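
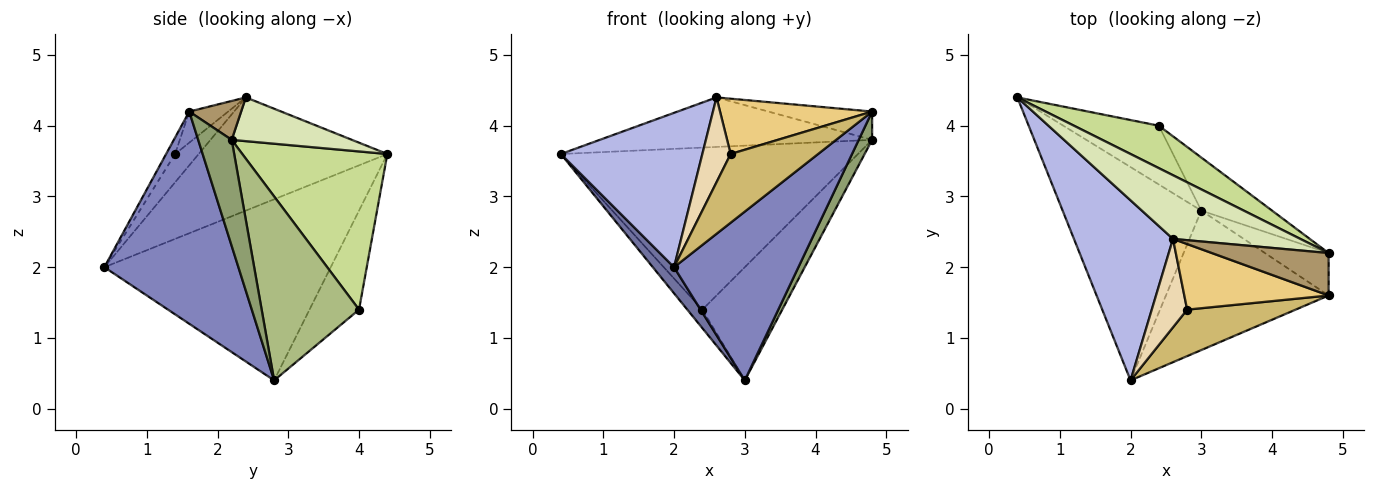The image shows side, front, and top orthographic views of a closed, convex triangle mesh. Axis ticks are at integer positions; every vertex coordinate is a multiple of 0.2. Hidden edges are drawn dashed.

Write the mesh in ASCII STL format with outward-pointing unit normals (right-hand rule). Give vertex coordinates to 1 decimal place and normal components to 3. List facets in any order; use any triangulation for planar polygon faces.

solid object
 facet normal -0.792 -0.074 -0.606
  outer loop
   vertex 3.0 2.8 0.4
   vertex 2.0 0.4 2.0
   vertex 0.4 4.4 3.6
  endloop
 endfacet
 facet normal 0.639 -0.593 -0.490
  outer loop
   vertex 3.0 2.8 0.4
   vertex 4.8 1.6 4.2
   vertex 2.0 0.4 2.0
  endloop
 endfacet
 facet normal -0.703 0.213 -0.678
  outer loop
   vertex 2.4 4.0 1.4
   vertex 3.0 2.8 0.4
   vertex 0.4 4.4 3.6
  endloop
 endfacet
 facet normal -0.655 -0.492 0.573
  outer loop
   vertex 2.6 2.4 4.4
   vertex 0.4 4.4 3.6
   vertex 2.0 0.4 2.0
  endloop
 endfacet
 facet normal 0.811 -0.324 -0.487
  outer loop
   vertex 4.8 2.2 3.8
   vertex 4.8 1.6 4.2
   vertex 3.0 2.8 0.4
  endloop
 endfacet
 facet normal 0.741 0.608 -0.285
  outer loop
   vertex 4.8 2.2 3.8
   vertex 3.0 2.8 0.4
   vertex 2.4 4.0 1.4
  endloop
 endfacet
 facet normal 0.427 0.875 0.229
  outer loop
   vertex 4.8 2.2 3.8
   vertex 2.4 4.0 1.4
   vertex 0.4 4.4 3.6
  endloop
 endfacet
 facet normal 0.262 0.593 0.762
  outer loop
   vertex 4.8 2.2 3.8
   vertex 0.4 4.4 3.6
   vertex 2.6 2.4 4.4
  endloop
 endfacet
 facet normal 0.267 0.535 0.802
  outer loop
   vertex 4.8 2.2 3.8
   vertex 2.6 2.4 4.4
   vertex 4.8 1.6 4.2
  endloop
 endfacet
 facet normal -0.085 -0.825 0.558
  outer loop
   vertex 2.8 1.4 3.6
   vertex 2.0 0.4 2.0
   vertex 4.8 1.6 4.2
  endloop
 endfacet
 facet normal -0.163 -0.636 0.754
  outer loop
   vertex 2.8 1.4 3.6
   vertex 4.8 1.6 4.2
   vertex 2.6 2.4 4.4
  endloop
 endfacet
 facet normal -0.500 -0.600 0.625
  outer loop
   vertex 2.8 1.4 3.6
   vertex 2.6 2.4 4.4
   vertex 2.0 0.4 2.0
  endloop
 endfacet
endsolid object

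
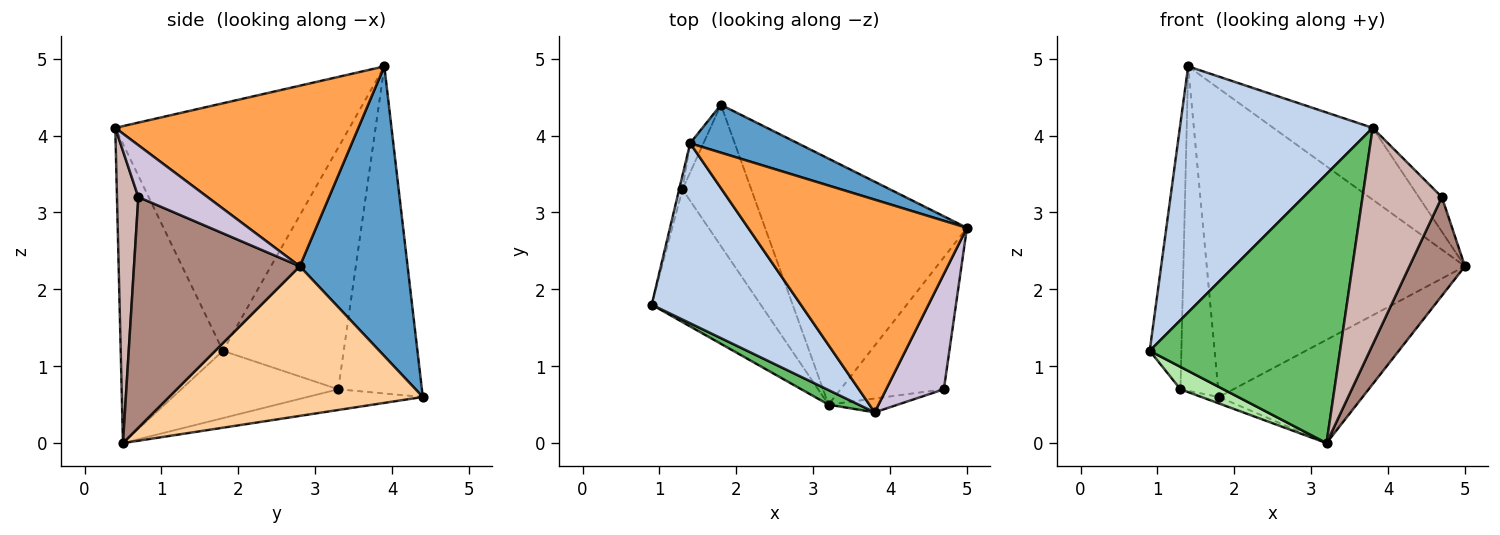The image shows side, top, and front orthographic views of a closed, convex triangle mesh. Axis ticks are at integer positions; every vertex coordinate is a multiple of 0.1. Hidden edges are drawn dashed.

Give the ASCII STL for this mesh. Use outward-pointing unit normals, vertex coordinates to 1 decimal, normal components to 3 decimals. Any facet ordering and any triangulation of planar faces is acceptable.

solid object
 facet normal 0.381 0.913 0.142
  outer loop
   vertex 1.4 3.9 4.9
   vertex 5.0 2.8 2.3
   vertex 1.8 4.4 0.6
  endloop
 endfacet
 facet normal -0.700 -0.576 0.422
  outer loop
   vertex 3.8 0.4 4.1
   vertex 1.4 3.9 4.9
   vertex 0.9 1.8 1.2
  endloop
 endfacet
 facet normal 0.616 0.252 0.746
  outer loop
   vertex 3.8 0.4 4.1
   vertex 5.0 2.8 2.3
   vertex 1.4 3.9 4.9
  endloop
 endfacet
 facet normal 0.564 0.320 -0.761
  outer loop
   vertex 3.2 0.5 0.0
   vertex 1.8 4.4 0.6
   vertex 5.0 2.8 2.3
  endloop
 endfacet
 facet normal -0.473 -0.880 0.048
  outer loop
   vertex 3.2 0.5 0.0
   vertex 3.8 0.4 4.1
   vertex 0.9 1.8 1.2
  endloop
 endfacet
 facet normal -0.520 -0.142 -0.842
  outer loop
   vertex 1.3 3.3 0.7
   vertex 3.2 0.5 0.0
   vertex 0.9 1.8 1.2
  endloop
 endfacet
 facet normal -0.288 0.044 -0.957
  outer loop
   vertex 1.3 3.3 0.7
   vertex 1.8 4.4 0.6
   vertex 3.2 0.5 0.0
  endloop
 endfacet
 facet normal -0.967 0.254 -0.013
  outer loop
   vertex 1.3 3.3 0.7
   vertex 0.9 1.8 1.2
   vertex 1.4 3.9 4.9
  endloop
 endfacet
 facet normal -0.911 0.411 -0.037
  outer loop
   vertex 1.3 3.3 0.7
   vertex 1.4 3.9 4.9
   vertex 1.8 4.4 0.6
  endloop
 endfacet
 facet normal 0.653 0.218 0.725
  outer loop
   vertex 4.7 0.7 3.2
   vertex 5.0 2.8 2.3
   vertex 3.8 0.4 4.1
  endloop
 endfacet
 facet normal 0.873 -0.292 -0.391
  outer loop
   vertex 4.7 0.7 3.2
   vertex 3.2 0.5 0.0
   vertex 5.0 2.8 2.3
  endloop
 endfacet
 facet normal 0.260 -0.964 -0.062
  outer loop
   vertex 4.7 0.7 3.2
   vertex 3.8 0.4 4.1
   vertex 3.2 0.5 0.0
  endloop
 endfacet
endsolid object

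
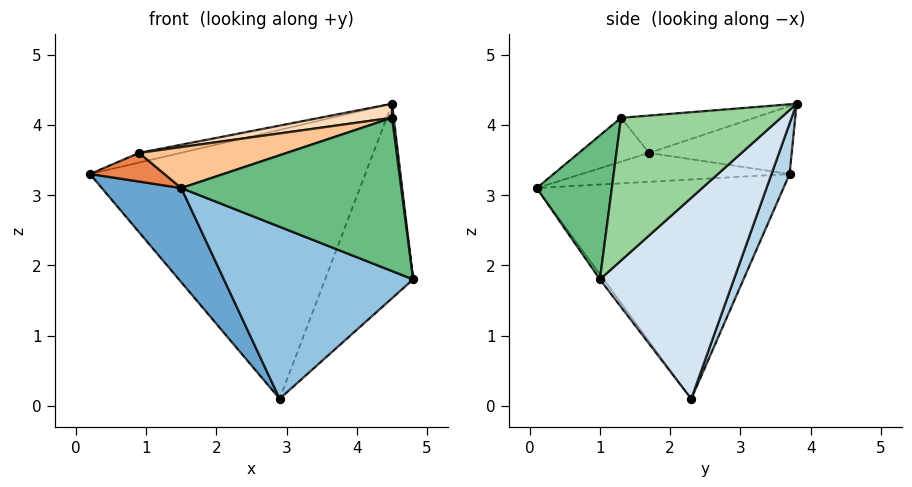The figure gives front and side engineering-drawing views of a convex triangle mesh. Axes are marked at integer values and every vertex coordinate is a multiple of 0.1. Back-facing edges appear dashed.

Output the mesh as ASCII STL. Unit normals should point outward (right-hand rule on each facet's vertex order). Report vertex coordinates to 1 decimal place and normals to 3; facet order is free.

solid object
 facet normal -0.791 -0.255 -0.556
  outer loop
   vertex 2.9 2.3 0.1
   vertex 1.5 0.1 3.1
   vertex 0.2 3.7 3.3
  endloop
 endfacet
 facet normal -0.016 -0.803 -0.596
  outer loop
   vertex 2.9 2.3 0.1
   vertex 4.8 1.0 1.8
   vertex 1.5 0.1 3.1
  endloop
 endfacet
 facet normal 0.061 0.932 -0.356
  outer loop
   vertex 2.9 2.3 0.1
   vertex 0.2 3.7 3.3
   vertex 4.5 3.8 4.3
  endloop
 endfacet
 facet normal 0.743 0.488 -0.457
  outer loop
   vertex 2.9 2.3 0.1
   vertex 4.5 3.8 4.3
   vertex 4.8 1.0 1.8
  endloop
 endfacet
 facet normal -0.940 -0.337 -0.051
  outer loop
   vertex 0.9 1.7 3.6
   vertex 0.2 3.7 3.3
   vertex 1.5 0.1 3.1
  endloop
 endfacet
 facet normal -0.227 0.066 0.972
  outer loop
   vertex 0.9 1.7 3.6
   vertex 4.5 3.8 4.3
   vertex 0.2 3.7 3.3
  endloop
 endfacet
 facet normal -0.167 -0.351 0.922
  outer loop
   vertex 4.5 1.3 4.1
   vertex 0.9 1.7 3.6
   vertex 1.5 0.1 3.1
  endloop
 endfacet
 facet normal -0.146 -0.079 0.986
  outer loop
   vertex 4.5 1.3 4.1
   vertex 4.5 3.8 4.3
   vertex 0.9 1.7 3.6
  endloop
 endfacet
 facet normal 0.319 -0.934 0.163
  outer loop
   vertex 4.5 1.3 4.1
   vertex 1.5 0.1 3.1
   vertex 4.8 1.0 1.8
  endloop
 endfacet
 facet normal 0.991 -0.010 0.131
  outer loop
   vertex 4.5 1.3 4.1
   vertex 4.8 1.0 1.8
   vertex 4.5 3.8 4.3
  endloop
 endfacet
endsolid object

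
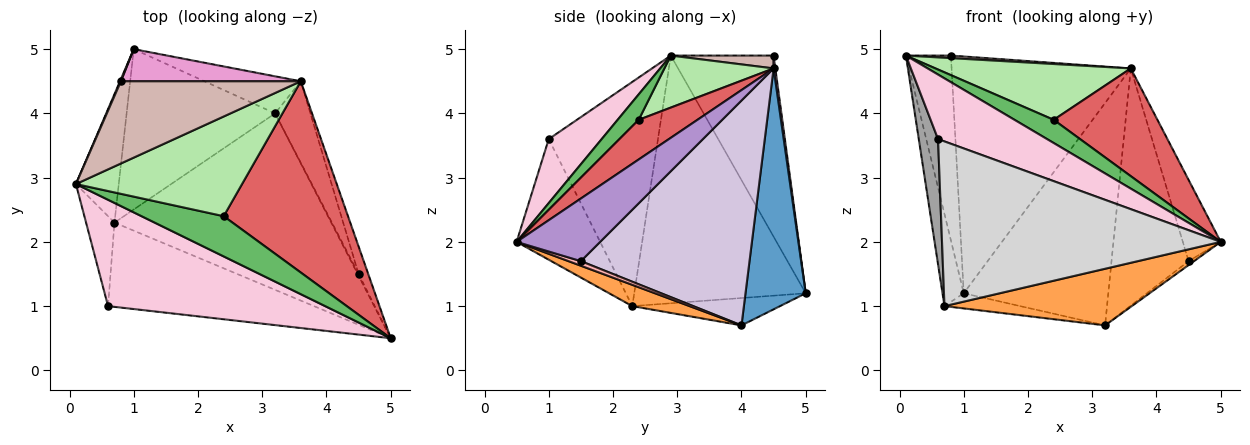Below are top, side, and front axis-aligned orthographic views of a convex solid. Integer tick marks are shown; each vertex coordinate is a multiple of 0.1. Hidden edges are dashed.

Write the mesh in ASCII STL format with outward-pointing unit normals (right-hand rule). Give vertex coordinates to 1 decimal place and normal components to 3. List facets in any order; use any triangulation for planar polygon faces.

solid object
 facet normal 0.380 0.912 -0.152
  outer loop
   vertex 3.6 4.5 4.7
   vertex 3.2 4.0 0.7
   vertex 1.0 5.0 1.2
  endloop
 endfacet
 facet normal -0.978 0.121 -0.169
  outer loop
   vertex 0.7 2.3 1.0
   vertex 0.1 2.9 4.9
   vertex 1.0 5.0 1.2
  endloop
 endfacet
 facet normal 0.093 -0.304 -0.948
  outer loop
   vertex 0.7 2.3 1.0
   vertex 3.2 4.0 0.7
   vertex 5.0 0.5 2.0
  endloop
 endfacet
 facet normal -0.180 0.093 -0.979
  outer loop
   vertex 0.7 2.3 1.0
   vertex 1.0 5.0 1.2
   vertex 3.2 4.0 0.7
  endloop
 endfacet
 facet normal 0.259 -0.482 0.837
  outer loop
   vertex 2.4 2.4 3.9
   vertex 0.1 2.9 4.9
   vertex 5.0 0.5 2.0
  endloop
 endfacet
 facet normal 0.264 -0.471 0.842
  outer loop
   vertex 2.4 2.4 3.9
   vertex 3.6 4.5 4.7
   vertex 0.1 2.9 4.9
  endloop
 endfacet
 facet normal 0.268 -0.473 0.839
  outer loop
   vertex 2.4 2.4 3.9
   vertex 5.0 0.5 2.0
   vertex 3.6 4.5 4.7
  endloop
 endfacet
 facet normal 0.900 0.396 -0.180
  outer loop
   vertex 4.5 1.5 1.7
   vertex 5.0 0.5 2.0
   vertex 3.2 4.0 0.7
  endloop
 endfacet
 facet normal 0.902 0.409 -0.139
  outer loop
   vertex 4.5 1.5 1.7
   vertex 3.6 4.5 4.7
   vertex 5.0 0.5 2.0
  endloop
 endfacet
 facet normal 0.900 0.412 -0.141
  outer loop
   vertex 4.5 1.5 1.7
   vertex 3.2 4.0 0.7
   vertex 3.6 4.5 4.7
  endloop
 endfacet
 facet normal -0.916 0.401 0.005
  outer loop
   vertex 0.8 4.5 4.9
   vertex 1.0 5.0 1.2
   vertex 0.1 2.9 4.9
  endloop
 endfacet
 facet normal 0.071 -0.031 0.997
  outer loop
   vertex 0.8 4.5 4.9
   vertex 0.1 2.9 4.9
   vertex 3.6 4.5 4.7
  endloop
 endfacet
 facet normal 0.010 0.991 0.134
  outer loop
   vertex 0.8 4.5 4.9
   vertex 3.6 4.5 4.7
   vertex 1.0 5.0 1.2
  endloop
 endfacet
 facet normal 0.244 -0.503 0.829
  outer loop
   vertex 0.6 1.0 3.6
   vertex 5.0 0.5 2.0
   vertex 0.1 2.9 4.9
  endloop
 endfacet
 facet normal -0.977 -0.172 -0.124
  outer loop
   vertex 0.6 1.0 3.6
   vertex 0.1 2.9 4.9
   vertex 0.7 2.3 1.0
  endloop
 endfacet
 facet normal -0.258 -0.860 -0.440
  outer loop
   vertex 0.6 1.0 3.6
   vertex 0.7 2.3 1.0
   vertex 5.0 0.5 2.0
  endloop
 endfacet
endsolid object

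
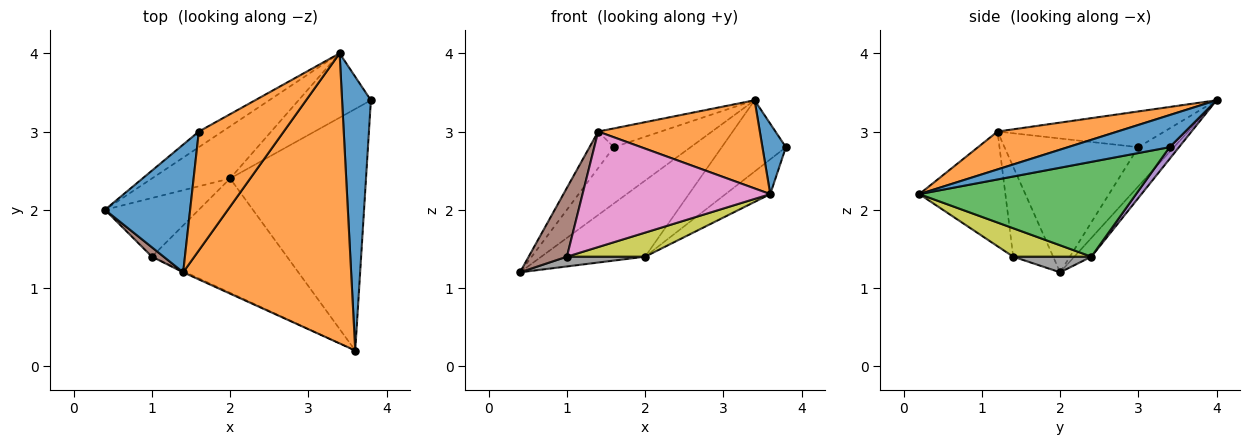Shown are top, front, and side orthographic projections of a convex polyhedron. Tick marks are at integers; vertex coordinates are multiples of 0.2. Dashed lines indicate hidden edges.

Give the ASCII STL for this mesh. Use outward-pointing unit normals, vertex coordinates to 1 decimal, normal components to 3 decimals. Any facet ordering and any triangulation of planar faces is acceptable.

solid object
 facet normal 0.734 -0.169 0.658
  outer loop
   vertex 3.4 4.0 3.4
   vertex 3.6 0.2 2.2
   vertex 3.8 3.4 2.8
  endloop
 endfacet
 facet normal 0.211 -0.284 0.935
  outer loop
   vertex 1.4 1.2 3.0
   vertex 3.6 0.2 2.2
   vertex 3.4 4.0 3.4
  endloop
 endfacet
 facet normal 0.568 0.117 -0.814
  outer loop
   vertex 2.0 2.4 1.4
   vertex 3.8 3.4 2.8
   vertex 3.6 0.2 2.2
  endloop
 endfacet
 facet normal -0.134 0.818 -0.560
  outer loop
   vertex 2.0 2.4 1.4
   vertex 0.4 2.0 1.2
   vertex 3.4 4.0 3.4
  endloop
 endfacet
 facet normal 0.108 0.738 -0.666
  outer loop
   vertex 2.0 2.4 1.4
   vertex 3.4 4.0 3.4
   vertex 3.8 3.4 2.8
  endloop
 endfacet
 facet normal -0.719 -0.688 0.094
  outer loop
   vertex 1.0 1.4 1.4
   vertex 1.4 1.2 3.0
   vertex 0.4 2.0 1.2
  endloop
 endfacet
 facet normal -0.417 -0.909 -0.009
  outer loop
   vertex 1.0 1.4 1.4
   vertex 3.6 0.2 2.2
   vertex 1.4 1.2 3.0
  endloop
 endfacet
 facet normal 0.162 -0.162 -0.973
  outer loop
   vertex 1.0 1.4 1.4
   vertex 0.4 2.0 1.2
   vertex 2.0 2.4 1.4
  endloop
 endfacet
 facet normal 0.202 -0.202 -0.958
  outer loop
   vertex 1.0 1.4 1.4
   vertex 2.0 2.4 1.4
   vertex 3.6 0.2 2.2
  endloop
 endfacet
 facet normal -0.407 0.880 -0.244
  outer loop
   vertex 1.6 3.0 2.8
   vertex 3.4 4.0 3.4
   vertex 0.4 2.0 1.2
  endloop
 endfacet
 facet normal -0.834 0.152 0.531
  outer loop
   vertex 1.6 3.0 2.8
   vertex 0.4 2.0 1.2
   vertex 1.4 1.2 3.0
  endloop
 endfacet
 facet normal -0.384 0.144 0.912
  outer loop
   vertex 1.6 3.0 2.8
   vertex 1.4 1.2 3.0
   vertex 3.4 4.0 3.4
  endloop
 endfacet
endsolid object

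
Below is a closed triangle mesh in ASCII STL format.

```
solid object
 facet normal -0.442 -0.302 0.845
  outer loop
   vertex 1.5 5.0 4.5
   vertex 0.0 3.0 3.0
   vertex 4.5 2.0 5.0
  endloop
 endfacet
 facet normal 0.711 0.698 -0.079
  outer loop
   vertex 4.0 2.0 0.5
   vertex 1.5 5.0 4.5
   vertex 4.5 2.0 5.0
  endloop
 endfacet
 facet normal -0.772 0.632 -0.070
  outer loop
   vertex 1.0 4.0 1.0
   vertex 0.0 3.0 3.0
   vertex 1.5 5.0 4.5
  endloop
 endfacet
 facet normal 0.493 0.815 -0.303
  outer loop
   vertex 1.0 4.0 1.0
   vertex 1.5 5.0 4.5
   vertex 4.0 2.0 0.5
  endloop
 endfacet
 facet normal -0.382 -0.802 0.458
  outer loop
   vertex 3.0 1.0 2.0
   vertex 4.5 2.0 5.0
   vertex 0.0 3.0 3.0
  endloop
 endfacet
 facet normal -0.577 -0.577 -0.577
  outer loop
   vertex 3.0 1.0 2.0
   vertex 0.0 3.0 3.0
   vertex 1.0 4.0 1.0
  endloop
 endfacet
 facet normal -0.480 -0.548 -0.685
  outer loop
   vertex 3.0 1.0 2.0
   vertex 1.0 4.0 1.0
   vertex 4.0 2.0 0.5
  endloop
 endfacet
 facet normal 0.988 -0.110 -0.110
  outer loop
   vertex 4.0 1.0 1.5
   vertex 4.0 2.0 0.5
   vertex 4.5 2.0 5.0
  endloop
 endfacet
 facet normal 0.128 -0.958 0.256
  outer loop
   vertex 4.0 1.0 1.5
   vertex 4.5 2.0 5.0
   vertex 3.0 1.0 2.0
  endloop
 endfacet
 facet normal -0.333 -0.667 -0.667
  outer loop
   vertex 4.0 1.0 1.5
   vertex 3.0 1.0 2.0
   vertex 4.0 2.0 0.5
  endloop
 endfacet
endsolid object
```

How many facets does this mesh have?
10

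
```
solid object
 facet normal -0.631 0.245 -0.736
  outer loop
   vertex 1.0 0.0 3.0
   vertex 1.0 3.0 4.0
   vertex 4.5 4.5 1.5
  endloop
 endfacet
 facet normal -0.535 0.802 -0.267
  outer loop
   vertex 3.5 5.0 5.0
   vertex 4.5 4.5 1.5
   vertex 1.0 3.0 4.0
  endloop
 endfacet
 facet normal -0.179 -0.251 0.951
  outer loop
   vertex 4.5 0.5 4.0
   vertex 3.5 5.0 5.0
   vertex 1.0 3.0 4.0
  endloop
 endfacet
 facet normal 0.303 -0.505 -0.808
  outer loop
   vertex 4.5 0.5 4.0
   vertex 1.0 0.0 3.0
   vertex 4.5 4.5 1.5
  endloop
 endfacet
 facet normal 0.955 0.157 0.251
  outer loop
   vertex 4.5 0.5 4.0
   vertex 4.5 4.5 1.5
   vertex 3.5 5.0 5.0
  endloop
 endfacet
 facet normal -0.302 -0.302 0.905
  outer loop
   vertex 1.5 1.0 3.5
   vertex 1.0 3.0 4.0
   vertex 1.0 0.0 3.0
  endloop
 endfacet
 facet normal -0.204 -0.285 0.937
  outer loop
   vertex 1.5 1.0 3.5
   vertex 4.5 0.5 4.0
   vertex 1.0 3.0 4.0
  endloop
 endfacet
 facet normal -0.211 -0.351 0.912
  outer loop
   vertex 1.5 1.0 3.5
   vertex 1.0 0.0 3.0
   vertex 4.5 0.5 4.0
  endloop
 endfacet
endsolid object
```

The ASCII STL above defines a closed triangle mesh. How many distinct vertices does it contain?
6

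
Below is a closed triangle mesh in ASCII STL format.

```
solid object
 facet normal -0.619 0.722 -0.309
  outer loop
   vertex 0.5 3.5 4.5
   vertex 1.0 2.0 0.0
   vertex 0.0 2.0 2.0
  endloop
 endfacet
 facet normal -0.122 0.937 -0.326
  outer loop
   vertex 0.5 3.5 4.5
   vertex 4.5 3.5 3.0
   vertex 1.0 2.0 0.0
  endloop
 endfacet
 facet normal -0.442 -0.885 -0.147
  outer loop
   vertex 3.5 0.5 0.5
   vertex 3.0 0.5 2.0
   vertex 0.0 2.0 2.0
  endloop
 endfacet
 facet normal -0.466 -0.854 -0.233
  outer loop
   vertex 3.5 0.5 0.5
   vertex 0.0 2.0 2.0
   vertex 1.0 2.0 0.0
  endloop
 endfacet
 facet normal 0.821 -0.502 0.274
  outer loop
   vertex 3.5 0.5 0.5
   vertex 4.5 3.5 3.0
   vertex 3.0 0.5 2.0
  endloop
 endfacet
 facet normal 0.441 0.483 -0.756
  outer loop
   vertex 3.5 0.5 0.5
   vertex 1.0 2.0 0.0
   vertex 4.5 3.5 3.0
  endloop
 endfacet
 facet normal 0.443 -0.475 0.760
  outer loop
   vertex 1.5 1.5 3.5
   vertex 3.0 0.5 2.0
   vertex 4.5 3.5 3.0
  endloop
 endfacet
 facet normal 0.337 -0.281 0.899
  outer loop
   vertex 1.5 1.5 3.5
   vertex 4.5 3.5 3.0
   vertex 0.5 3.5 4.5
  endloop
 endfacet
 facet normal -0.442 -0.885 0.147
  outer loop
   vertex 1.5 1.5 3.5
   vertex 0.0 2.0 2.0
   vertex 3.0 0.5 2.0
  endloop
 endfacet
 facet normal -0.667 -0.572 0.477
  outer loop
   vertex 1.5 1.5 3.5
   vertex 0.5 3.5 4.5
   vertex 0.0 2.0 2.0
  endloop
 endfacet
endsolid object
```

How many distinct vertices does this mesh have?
7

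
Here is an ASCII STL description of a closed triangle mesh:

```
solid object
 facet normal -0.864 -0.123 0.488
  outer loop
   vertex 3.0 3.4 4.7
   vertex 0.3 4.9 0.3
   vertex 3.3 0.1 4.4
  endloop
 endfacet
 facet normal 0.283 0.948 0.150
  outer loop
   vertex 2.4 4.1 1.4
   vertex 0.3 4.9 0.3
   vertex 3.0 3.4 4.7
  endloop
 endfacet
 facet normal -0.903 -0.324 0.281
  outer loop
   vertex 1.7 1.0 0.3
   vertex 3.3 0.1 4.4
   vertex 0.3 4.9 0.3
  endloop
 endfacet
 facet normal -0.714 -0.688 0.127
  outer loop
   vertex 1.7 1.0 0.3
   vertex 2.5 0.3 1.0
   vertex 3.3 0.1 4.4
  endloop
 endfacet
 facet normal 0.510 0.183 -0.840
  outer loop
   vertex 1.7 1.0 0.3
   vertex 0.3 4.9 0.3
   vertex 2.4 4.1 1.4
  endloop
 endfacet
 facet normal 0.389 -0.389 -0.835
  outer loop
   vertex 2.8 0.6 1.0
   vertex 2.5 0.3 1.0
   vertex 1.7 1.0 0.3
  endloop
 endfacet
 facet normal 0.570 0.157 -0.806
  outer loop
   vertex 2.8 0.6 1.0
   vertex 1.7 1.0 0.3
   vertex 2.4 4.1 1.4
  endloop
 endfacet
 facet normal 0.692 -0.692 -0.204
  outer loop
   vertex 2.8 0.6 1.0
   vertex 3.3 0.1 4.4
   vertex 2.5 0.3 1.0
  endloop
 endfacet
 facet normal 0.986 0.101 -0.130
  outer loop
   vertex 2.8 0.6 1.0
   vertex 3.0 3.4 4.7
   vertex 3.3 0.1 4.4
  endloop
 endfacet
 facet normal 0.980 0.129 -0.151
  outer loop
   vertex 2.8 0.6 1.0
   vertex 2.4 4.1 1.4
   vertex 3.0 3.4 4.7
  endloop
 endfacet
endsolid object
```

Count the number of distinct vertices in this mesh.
7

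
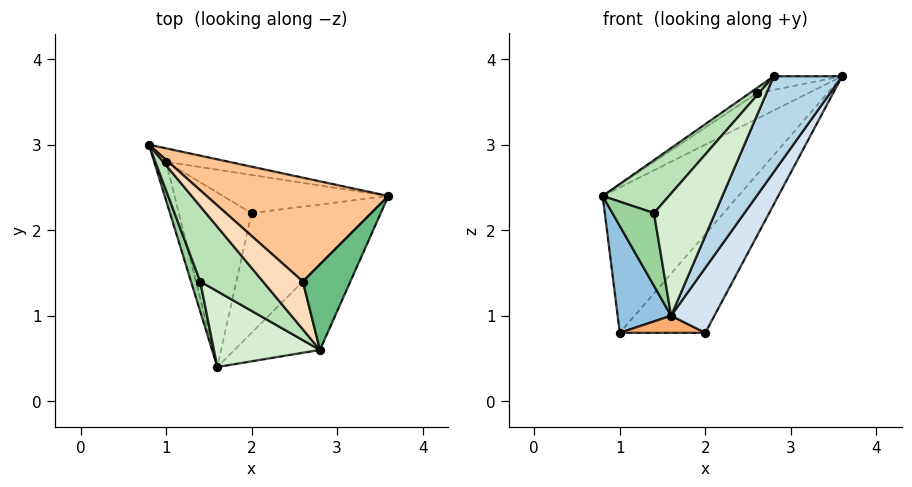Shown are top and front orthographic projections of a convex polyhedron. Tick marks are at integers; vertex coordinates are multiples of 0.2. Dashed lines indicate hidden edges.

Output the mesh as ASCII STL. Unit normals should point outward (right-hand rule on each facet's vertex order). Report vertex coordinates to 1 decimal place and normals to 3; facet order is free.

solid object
 facet normal 0.251 0.964 -0.089
  outer loop
   vertex 1.0 2.8 0.8
   vertex 0.8 3.0 2.4
   vertex 3.6 2.4 3.8
  endloop
 endfacet
 facet normal -0.964 -0.249 -0.089
  outer loop
   vertex 1.0 2.8 0.8
   vertex 1.6 0.4 1.0
   vertex 0.8 3.0 2.4
  endloop
 endfacet
 facet normal 0.859 -0.382 -0.341
  outer loop
   vertex 2.8 0.6 3.8
   vertex 1.6 0.4 1.0
   vertex 3.6 2.4 3.8
  endloop
 endfacet
 facet normal 0.863 -0.241 -0.444
  outer loop
   vertex 2.0 2.2 0.8
   vertex 3.6 2.4 3.8
   vertex 1.6 0.4 1.0
  endloop
 endfacet
 facet normal 0.488 0.814 -0.315
  outer loop
   vertex 2.0 2.2 0.8
   vertex 1.0 2.8 0.8
   vertex 3.6 2.4 3.8
  endloop
 endfacet
 facet normal -0.058 -0.097 -0.994
  outer loop
   vertex 2.0 2.2 0.8
   vertex 1.6 0.4 1.0
   vertex 1.0 2.8 0.8
  endloop
 endfacet
 facet normal -0.398 0.220 0.891
  outer loop
   vertex 2.6 1.4 3.6
   vertex 3.6 2.4 3.8
   vertex 0.8 3.0 2.4
  endloop
 endfacet
 facet normal -0.494 0.093 0.865
  outer loop
   vertex 2.6 1.4 3.6
   vertex 0.8 3.0 2.4
   vertex 2.8 0.6 3.8
  endloop
 endfacet
 facet normal -0.335 0.149 0.930
  outer loop
   vertex 2.6 1.4 3.6
   vertex 2.8 0.6 3.8
   vertex 3.6 2.4 3.8
  endloop
 endfacet
 facet normal -0.919 -0.364 0.150
  outer loop
   vertex 1.4 1.4 2.2
   vertex 0.8 3.0 2.4
   vertex 1.6 0.4 1.0
  endloop
 endfacet
 facet normal -0.784 -0.357 0.507
  outer loop
   vertex 1.4 1.4 2.2
   vertex 2.8 0.6 3.8
   vertex 0.8 3.0 2.4
  endloop
 endfacet
 facet normal -0.736 -0.575 0.357
  outer loop
   vertex 1.4 1.4 2.2
   vertex 1.6 0.4 1.0
   vertex 2.8 0.6 3.8
  endloop
 endfacet
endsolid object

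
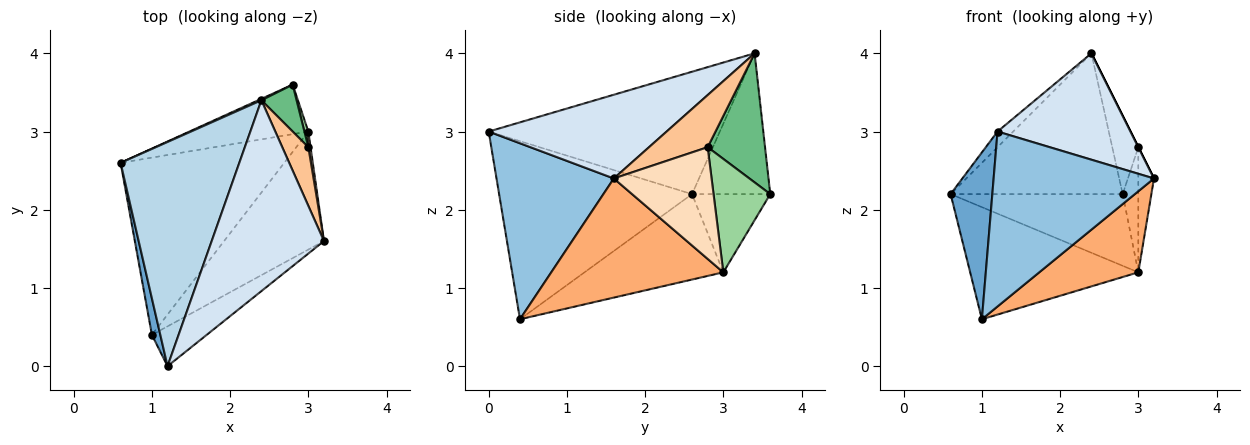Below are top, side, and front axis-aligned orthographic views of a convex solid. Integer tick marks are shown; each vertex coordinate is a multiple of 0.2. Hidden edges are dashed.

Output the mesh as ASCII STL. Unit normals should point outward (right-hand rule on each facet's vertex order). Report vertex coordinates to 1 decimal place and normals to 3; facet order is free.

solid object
 facet normal -0.976 -0.211 0.046
  outer loop
   vertex 1.0 0.4 0.6
   vertex 1.2 0.0 3.0
   vertex 0.6 2.6 2.2
  endloop
 endfacet
 facet normal 0.581 -0.794 -0.181
  outer loop
   vertex 1.0 0.4 0.6
   vertex 3.2 1.6 2.4
   vertex 1.2 0.0 3.0
  endloop
 endfacet
 facet normal -0.717 0.049 0.695
  outer loop
   vertex 2.4 3.4 4.0
   vertex 0.6 2.6 2.2
   vertex 1.2 0.0 3.0
  endloop
 endfacet
 facet normal 0.546 -0.408 0.732
  outer loop
   vertex 2.4 3.4 4.0
   vertex 1.2 0.0 3.0
   vertex 3.2 1.6 2.4
  endloop
 endfacet
 facet normal -0.404 0.489 -0.773
  outer loop
   vertex 3.0 3.0 1.2
   vertex 1.0 0.4 0.6
   vertex 0.6 2.6 2.2
  endloop
 endfacet
 facet normal 0.701 -0.404 -0.588
  outer loop
   vertex 3.0 3.0 1.2
   vertex 3.2 1.6 2.4
   vertex 1.0 0.4 0.6
  endloop
 endfacet
 facet normal 0.894 0.000 0.447
  outer loop
   vertex 3.0 2.8 2.8
   vertex 2.4 3.4 4.0
   vertex 3.2 1.6 2.4
  endloop
 endfacet
 facet normal 0.987 0.158 0.020
  outer loop
   vertex 3.0 2.8 2.8
   vertex 3.2 1.6 2.4
   vertex 3.0 3.0 1.2
  endloop
 endfacet
 facet normal 0.884 0.402 0.241
  outer loop
   vertex 2.8 3.6 2.2
   vertex 2.4 3.4 4.0
   vertex 3.0 2.8 2.8
  endloop
 endfacet
 facet normal 0.963 0.266 0.033
  outer loop
   vertex 2.8 3.6 2.2
   vertex 3.0 2.8 2.8
   vertex 3.0 3.0 1.2
  endloop
 endfacet
 facet normal -0.414 0.910 0.009
  outer loop
   vertex 2.8 3.6 2.2
   vertex 0.6 2.6 2.2
   vertex 2.4 3.4 4.0
  endloop
 endfacet
 facet normal -0.350 0.771 -0.532
  outer loop
   vertex 2.8 3.6 2.2
   vertex 3.0 3.0 1.2
   vertex 0.6 2.6 2.2
  endloop
 endfacet
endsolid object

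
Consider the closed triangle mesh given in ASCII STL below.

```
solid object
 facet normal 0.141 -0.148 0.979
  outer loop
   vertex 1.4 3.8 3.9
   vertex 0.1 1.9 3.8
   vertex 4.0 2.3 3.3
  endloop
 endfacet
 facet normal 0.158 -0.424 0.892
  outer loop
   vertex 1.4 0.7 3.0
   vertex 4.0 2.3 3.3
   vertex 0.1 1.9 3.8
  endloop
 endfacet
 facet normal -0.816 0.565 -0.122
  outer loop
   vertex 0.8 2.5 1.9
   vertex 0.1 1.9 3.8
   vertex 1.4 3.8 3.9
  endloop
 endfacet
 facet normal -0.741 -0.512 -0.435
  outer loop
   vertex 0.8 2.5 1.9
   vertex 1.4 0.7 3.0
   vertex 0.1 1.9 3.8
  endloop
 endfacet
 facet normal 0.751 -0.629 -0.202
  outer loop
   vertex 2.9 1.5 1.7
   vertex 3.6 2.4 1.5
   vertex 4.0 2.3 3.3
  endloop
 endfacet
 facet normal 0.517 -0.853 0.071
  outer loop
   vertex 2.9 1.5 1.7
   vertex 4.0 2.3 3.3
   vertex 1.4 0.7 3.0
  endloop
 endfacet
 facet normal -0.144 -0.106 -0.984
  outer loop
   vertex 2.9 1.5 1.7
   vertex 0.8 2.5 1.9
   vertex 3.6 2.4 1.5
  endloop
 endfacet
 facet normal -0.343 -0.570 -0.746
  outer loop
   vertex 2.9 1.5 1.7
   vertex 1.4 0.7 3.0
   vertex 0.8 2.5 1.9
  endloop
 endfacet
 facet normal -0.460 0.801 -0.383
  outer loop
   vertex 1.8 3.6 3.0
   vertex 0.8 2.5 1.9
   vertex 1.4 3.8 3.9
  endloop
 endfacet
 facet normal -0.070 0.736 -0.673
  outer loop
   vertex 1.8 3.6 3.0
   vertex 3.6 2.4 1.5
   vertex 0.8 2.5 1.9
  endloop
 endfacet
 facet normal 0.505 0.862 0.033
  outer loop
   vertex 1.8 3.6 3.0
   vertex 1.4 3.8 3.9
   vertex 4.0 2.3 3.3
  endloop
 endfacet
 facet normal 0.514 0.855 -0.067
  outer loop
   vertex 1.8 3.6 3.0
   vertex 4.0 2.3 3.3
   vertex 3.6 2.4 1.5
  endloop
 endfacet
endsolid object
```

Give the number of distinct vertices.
8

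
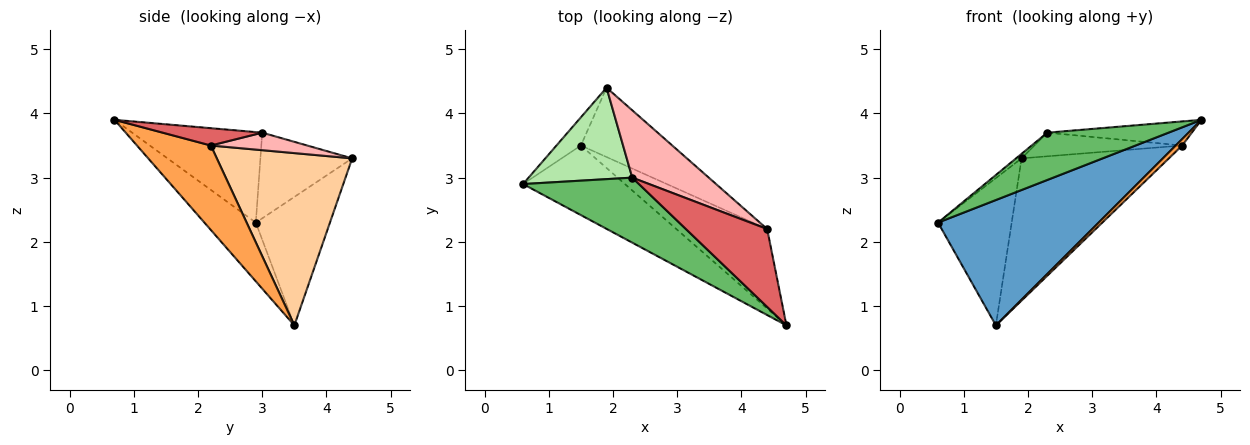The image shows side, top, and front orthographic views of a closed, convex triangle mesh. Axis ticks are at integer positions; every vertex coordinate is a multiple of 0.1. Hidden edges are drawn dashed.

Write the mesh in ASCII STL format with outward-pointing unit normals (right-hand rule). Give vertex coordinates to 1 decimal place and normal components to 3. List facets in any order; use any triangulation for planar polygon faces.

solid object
 facet normal -0.269 -0.842 -0.467
  outer loop
   vertex 1.5 3.5 0.7
   vertex 4.7 0.7 3.9
   vertex 0.6 2.9 2.3
  endloop
 endfacet
 facet normal -0.703 0.698 -0.134
  outer loop
   vertex 1.5 3.5 0.7
   vertex 0.6 2.9 2.3
   vertex 1.9 4.4 3.3
  endloop
 endfacet
 facet normal 0.680 -0.059 -0.731
  outer loop
   vertex 4.4 2.2 3.5
   vertex 4.7 0.7 3.9
   vertex 1.5 3.5 0.7
  endloop
 endfacet
 facet normal 0.637 0.693 -0.338
  outer loop
   vertex 4.4 2.2 3.5
   vertex 1.5 3.5 0.7
   vertex 1.9 4.4 3.3
  endloop
 endfacet
 facet normal -0.534 -0.498 0.684
  outer loop
   vertex 2.3 3.0 3.7
   vertex 0.6 2.9 2.3
   vertex 4.7 0.7 3.9
  endloop
 endfacet
 facet normal -0.637 0.038 0.770
  outer loop
   vertex 2.3 3.0 3.7
   vertex 1.9 4.4 3.3
   vertex 0.6 2.9 2.3
  endloop
 endfacet
 facet normal 0.199 0.290 0.936
  outer loop
   vertex 2.3 3.0 3.7
   vertex 4.7 0.7 3.9
   vertex 4.4 2.2 3.5
  endloop
 endfacet
 facet normal 0.211 0.324 0.922
  outer loop
   vertex 2.3 3.0 3.7
   vertex 4.4 2.2 3.5
   vertex 1.9 4.4 3.3
  endloop
 endfacet
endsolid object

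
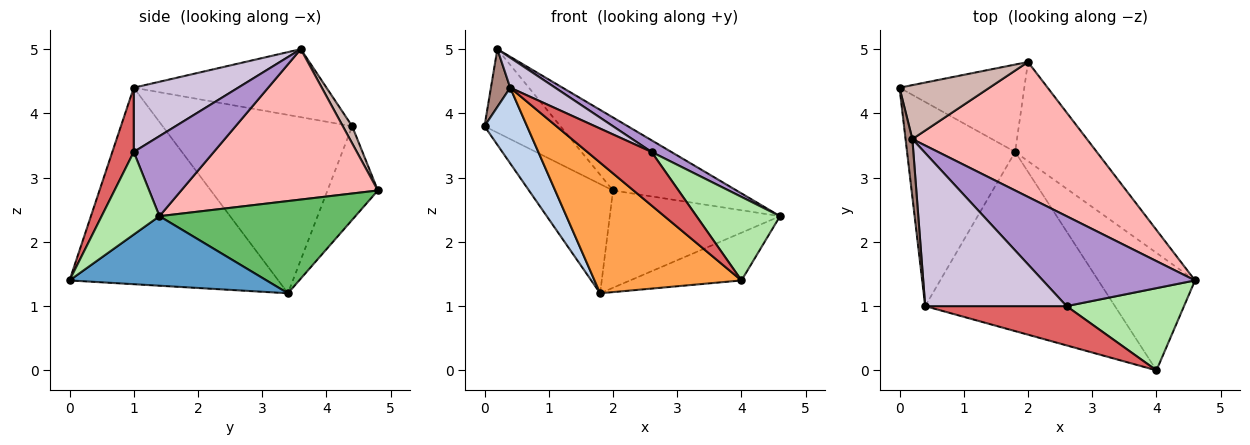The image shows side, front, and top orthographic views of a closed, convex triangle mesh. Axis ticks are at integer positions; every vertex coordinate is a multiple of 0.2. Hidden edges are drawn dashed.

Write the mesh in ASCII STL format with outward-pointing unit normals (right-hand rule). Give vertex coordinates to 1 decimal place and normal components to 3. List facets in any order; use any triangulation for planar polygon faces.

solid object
 facet normal 0.554 0.313 -0.771
  outer loop
   vertex 1.8 3.4 1.2
   vertex 4.6 1.4 2.4
   vertex 4.0 0.0 1.4
  endloop
 endfacet
 facet normal -0.840 -0.189 -0.509
  outer loop
   vertex 0.4 1.0 4.4
   vertex 0.0 4.4 3.8
   vertex 1.8 3.4 1.2
  endloop
 endfacet
 facet normal -0.642 -0.452 -0.620
  outer loop
   vertex 0.4 1.0 4.4
   vertex 1.8 3.4 1.2
   vertex 4.0 0.0 1.4
  endloop
 endfacet
 facet normal -0.424 0.707 -0.566
  outer loop
   vertex 2.0 4.8 2.8
   vertex 1.8 3.4 1.2
   vertex 0.0 4.4 3.8
  endloop
 endfacet
 facet normal 0.628 0.545 -0.556
  outer loop
   vertex 2.0 4.8 2.8
   vertex 4.6 1.4 2.4
   vertex 1.8 3.4 1.2
  endloop
 endfacet
 facet normal 0.442 -0.639 0.629
  outer loop
   vertex 2.6 1.0 3.4
   vertex 4.0 0.0 1.4
   vertex 4.6 1.4 2.4
  endloop
 endfacet
 facet normal 0.260 -0.779 0.571
  outer loop
   vertex 2.6 1.0 3.4
   vertex 0.4 1.0 4.4
   vertex 4.0 0.0 1.4
  endloop
 endfacet
 facet normal 0.604 0.379 0.701
  outer loop
   vertex 0.2 3.6 5.0
   vertex 4.6 1.4 2.4
   vertex 2.0 4.8 2.8
  endloop
 endfacet
 facet normal 0.462 -0.114 0.879
  outer loop
   vertex 0.2 3.6 5.0
   vertex 2.6 1.0 3.4
   vertex 4.6 1.4 2.4
  endloop
 endfacet
 facet normal 0.407 -0.175 0.896
  outer loop
   vertex 0.2 3.6 5.0
   vertex 0.4 1.0 4.4
   vertex 2.6 1.0 3.4
  endloop
 endfacet
 facet normal -0.990 -0.099 0.099
  outer loop
   vertex 0.2 3.6 5.0
   vertex 0.0 4.4 3.8
   vertex 0.4 1.0 4.4
  endloop
 endfacet
 facet normal 0.103 0.835 0.540
  outer loop
   vertex 0.2 3.6 5.0
   vertex 2.0 4.8 2.8
   vertex 0.0 4.4 3.8
  endloop
 endfacet
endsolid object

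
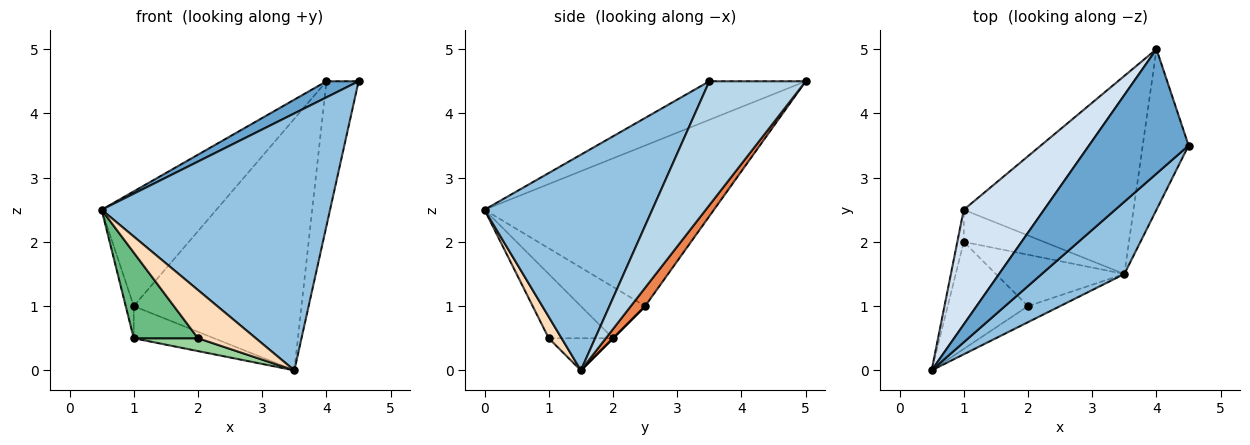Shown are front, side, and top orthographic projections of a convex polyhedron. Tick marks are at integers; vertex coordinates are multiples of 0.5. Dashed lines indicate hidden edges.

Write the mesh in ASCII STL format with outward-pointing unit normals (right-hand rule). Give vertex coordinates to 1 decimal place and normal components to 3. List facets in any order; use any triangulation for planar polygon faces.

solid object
 facet normal -0.358 -0.119 0.926
  outer loop
   vertex 4.0 5.0 4.5
   vertex 0.5 0.0 2.5
   vertex 4.5 3.5 4.5
  endloop
 endfacet
 facet normal 0.577 -0.786 0.221
  outer loop
   vertex 3.5 1.5 0.0
   vertex 4.5 3.5 4.5
   vertex 0.5 0.0 2.5
  endloop
 endfacet
 facet normal 0.895 0.298 -0.331
  outer loop
   vertex 3.5 1.5 0.0
   vertex 4.0 5.0 4.5
   vertex 4.5 3.5 4.5
  endloop
 endfacet
 facet normal -0.816 0.408 0.408
  outer loop
   vertex 1.0 2.5 1.0
   vertex 0.5 0.0 2.5
   vertex 4.0 5.0 4.5
  endloop
 endfacet
 facet normal 0.067 0.784 -0.617
  outer loop
   vertex 1.0 2.5 1.0
   vertex 4.0 5.0 4.5
   vertex 3.5 1.5 0.0
  endloop
 endfacet
 facet normal -0.985 0.123 -0.123
  outer loop
   vertex 1.0 2.0 0.5
   vertex 0.5 0.0 2.5
   vertex 1.0 2.5 1.0
  endloop
 endfacet
 facet normal 0.000 0.707 -0.707
  outer loop
   vertex 1.0 2.0 0.5
   vertex 1.0 2.5 1.0
   vertex 3.5 1.5 0.0
  endloop
 endfacet
 facet normal 0.206 -0.928 -0.309
  outer loop
   vertex 2.0 1.0 0.5
   vertex 3.5 1.5 0.0
   vertex 0.5 0.0 2.5
  endloop
 endfacet
 facet normal -0.530 -0.530 -0.662
  outer loop
   vertex 2.0 1.0 0.5
   vertex 0.5 0.0 2.5
   vertex 1.0 2.0 0.5
  endloop
 endfacet
 facet normal -0.236 -0.236 -0.943
  outer loop
   vertex 2.0 1.0 0.5
   vertex 1.0 2.0 0.5
   vertex 3.5 1.5 0.0
  endloop
 endfacet
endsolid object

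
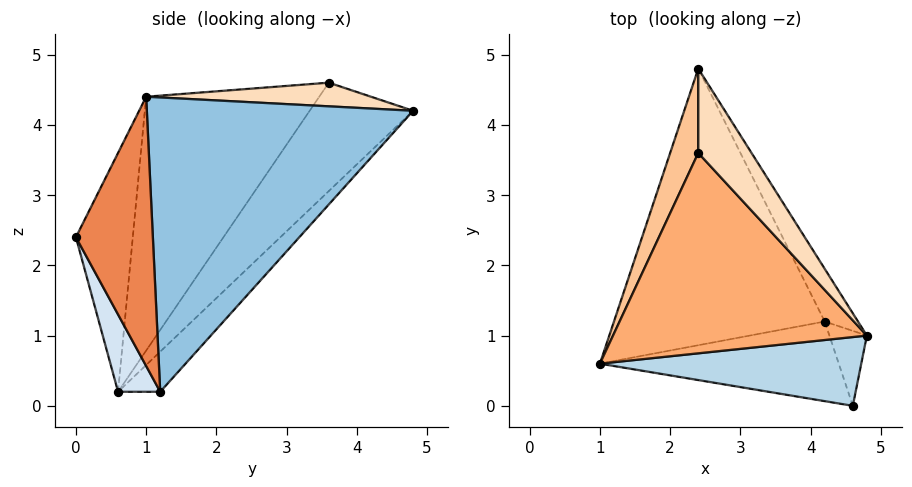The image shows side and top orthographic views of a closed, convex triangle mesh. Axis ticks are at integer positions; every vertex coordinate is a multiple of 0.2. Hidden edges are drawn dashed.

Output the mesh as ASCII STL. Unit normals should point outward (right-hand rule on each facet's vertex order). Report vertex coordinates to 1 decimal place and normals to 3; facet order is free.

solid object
 facet normal -0.132 0.706 -0.695
  outer loop
   vertex 4.2 1.2 0.2
   vertex 1.0 0.6 0.2
   vertex 2.4 4.8 4.2
  endloop
 endfacet
 facet normal 0.844 0.528 -0.095
  outer loop
   vertex 4.2 1.2 0.2
   vertex 2.4 4.8 4.2
   vertex 4.8 1.0 4.4
  endloop
 endfacet
 facet normal -0.403 -0.802 0.441
  outer loop
   vertex 4.6 0.0 2.4
   vertex 4.8 1.0 4.4
   vertex 1.0 0.6 0.2
  endloop
 endfacet
 facet normal 0.160 -0.854 -0.495
  outer loop
   vertex 4.6 0.0 2.4
   vertex 1.0 0.6 0.2
   vertex 4.2 1.2 0.2
  endloop
 endfacet
 facet normal 0.987 0.077 -0.137
  outer loop
   vertex 4.6 0.0 2.4
   vertex 4.2 1.2 0.2
   vertex 4.8 1.0 4.4
  endloop
 endfacet
 facet normal -0.577 -0.577 0.577
  outer loop
   vertex 2.4 3.6 4.6
   vertex 1.0 0.6 0.2
   vertex 4.8 1.0 4.4
  endloop
 endfacet
 facet normal -0.965 0.083 0.250
  outer loop
   vertex 2.4 3.6 4.6
   vertex 2.4 4.8 4.2
   vertex 1.0 0.6 0.2
  endloop
 endfacet
 facet normal 0.389 0.291 0.874
  outer loop
   vertex 2.4 3.6 4.6
   vertex 4.8 1.0 4.4
   vertex 2.4 4.8 4.2
  endloop
 endfacet
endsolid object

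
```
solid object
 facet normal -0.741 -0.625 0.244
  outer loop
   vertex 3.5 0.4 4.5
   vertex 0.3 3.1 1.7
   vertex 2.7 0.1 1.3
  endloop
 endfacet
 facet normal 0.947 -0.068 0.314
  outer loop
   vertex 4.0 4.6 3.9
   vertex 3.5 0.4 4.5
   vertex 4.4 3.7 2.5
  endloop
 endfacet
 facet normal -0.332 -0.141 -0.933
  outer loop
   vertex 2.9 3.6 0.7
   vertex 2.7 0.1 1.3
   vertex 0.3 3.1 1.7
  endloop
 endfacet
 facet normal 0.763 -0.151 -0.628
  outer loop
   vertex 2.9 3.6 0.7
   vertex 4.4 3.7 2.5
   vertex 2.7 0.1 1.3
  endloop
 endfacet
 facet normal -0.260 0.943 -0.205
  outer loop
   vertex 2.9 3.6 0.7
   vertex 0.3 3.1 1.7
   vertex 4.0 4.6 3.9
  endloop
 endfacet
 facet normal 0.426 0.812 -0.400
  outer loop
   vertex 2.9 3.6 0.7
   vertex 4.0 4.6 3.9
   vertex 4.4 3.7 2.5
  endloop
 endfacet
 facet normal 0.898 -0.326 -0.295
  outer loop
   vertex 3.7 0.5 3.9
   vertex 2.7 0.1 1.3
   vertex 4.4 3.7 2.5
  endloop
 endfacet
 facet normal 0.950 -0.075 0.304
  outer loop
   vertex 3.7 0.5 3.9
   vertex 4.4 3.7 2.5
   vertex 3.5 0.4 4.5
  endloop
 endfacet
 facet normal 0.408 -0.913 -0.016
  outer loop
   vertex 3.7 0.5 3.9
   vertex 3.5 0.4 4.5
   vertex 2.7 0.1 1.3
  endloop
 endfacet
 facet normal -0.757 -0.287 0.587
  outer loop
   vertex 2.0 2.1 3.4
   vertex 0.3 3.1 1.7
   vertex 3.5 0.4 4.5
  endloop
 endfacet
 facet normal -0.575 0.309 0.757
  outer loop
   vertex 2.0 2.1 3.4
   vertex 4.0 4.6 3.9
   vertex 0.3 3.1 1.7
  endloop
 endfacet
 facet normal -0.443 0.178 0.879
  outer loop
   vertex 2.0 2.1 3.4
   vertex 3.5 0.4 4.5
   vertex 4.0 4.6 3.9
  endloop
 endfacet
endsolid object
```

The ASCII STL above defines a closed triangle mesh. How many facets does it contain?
12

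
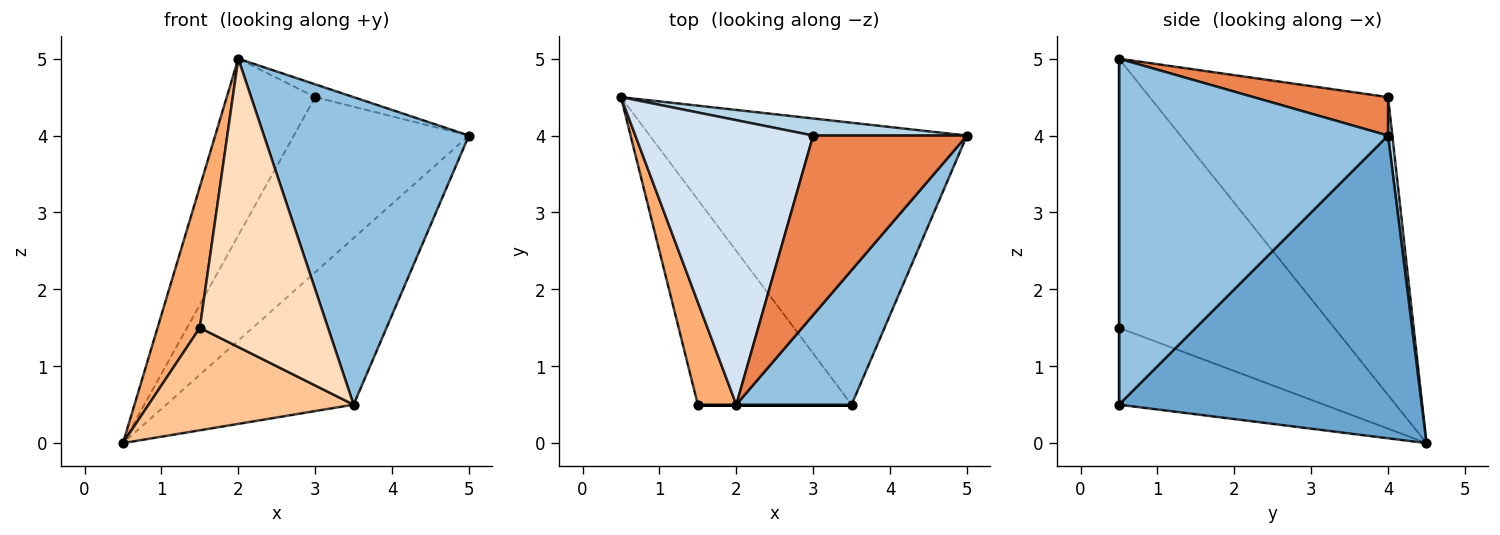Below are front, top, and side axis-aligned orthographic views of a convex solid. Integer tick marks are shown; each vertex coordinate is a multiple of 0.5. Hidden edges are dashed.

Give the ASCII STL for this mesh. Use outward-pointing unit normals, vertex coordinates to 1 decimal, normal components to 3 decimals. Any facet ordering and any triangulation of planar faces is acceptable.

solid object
 facet normal 0.635 0.393 -0.665
  outer loop
   vertex 3.5 0.5 0.5
   vertex 0.5 4.5 0.0
   vertex 5.0 4.0 4.0
  endloop
 endfacet
 facet normal 0.769 -0.586 0.256
  outer loop
   vertex 3.5 0.5 0.5
   vertex 5.0 4.0 4.0
   vertex 2.0 0.5 5.0
  endloop
 endfacet
 facet normal 0.024 0.995 0.097
  outer loop
   vertex 3.0 4.0 4.5
   vertex 5.0 4.0 4.0
   vertex 0.5 4.5 0.0
  endloop
 endfacet
 facet normal -0.818 0.304 0.488
  outer loop
   vertex 3.0 4.0 4.5
   vertex 0.5 4.5 0.0
   vertex 2.0 0.5 5.0
  endloop
 endfacet
 facet normal 0.242 0.069 0.968
  outer loop
   vertex 3.0 4.0 4.5
   vertex 2.0 0.5 5.0
   vertex 5.0 4.0 4.0
  endloop
 endfacet
 facet normal -0.972 -0.191 0.139
  outer loop
   vertex 1.5 0.5 1.5
   vertex 2.0 0.5 5.0
   vertex 0.5 4.5 0.0
  endloop
 endfacet
 facet normal -0.408 -0.408 -0.816
  outer loop
   vertex 1.5 0.5 1.5
   vertex 0.5 4.5 0.0
   vertex 3.5 0.5 0.5
  endloop
 endfacet
 facet normal 0.000 -1.000 0.000
  outer loop
   vertex 1.5 0.5 1.5
   vertex 3.5 0.5 0.5
   vertex 2.0 0.5 5.0
  endloop
 endfacet
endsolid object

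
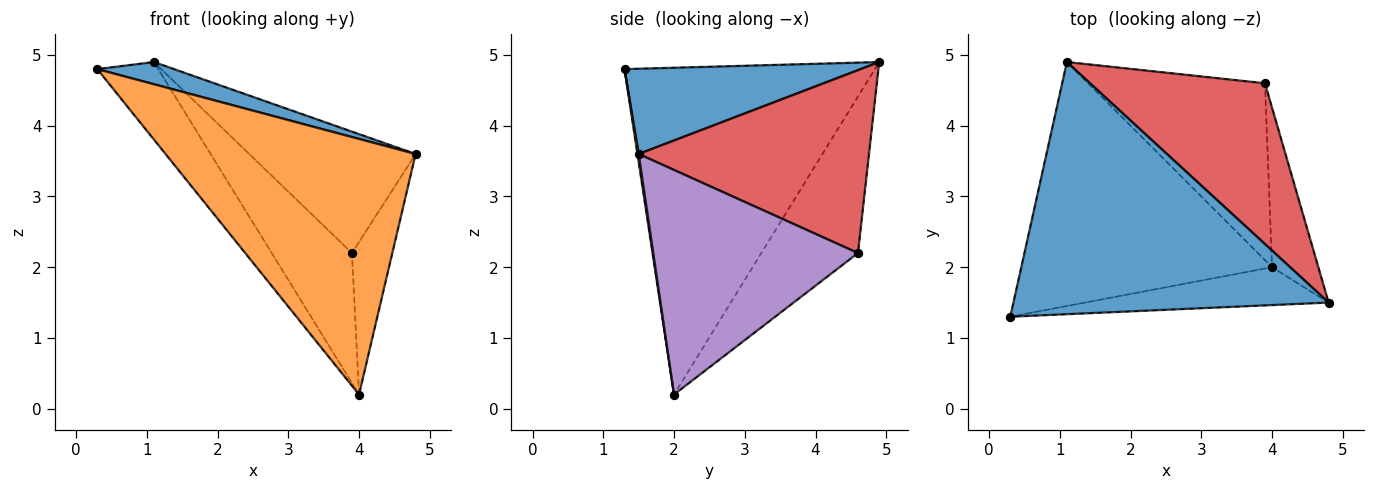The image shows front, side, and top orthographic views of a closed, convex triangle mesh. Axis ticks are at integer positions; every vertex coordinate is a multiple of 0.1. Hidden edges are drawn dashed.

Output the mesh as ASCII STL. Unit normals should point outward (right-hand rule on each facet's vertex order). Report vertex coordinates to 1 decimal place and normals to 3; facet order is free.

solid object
 facet normal 0.260 -0.085 0.962
  outer loop
   vertex 1.1 4.9 4.9
   vertex 0.3 1.3 4.8
   vertex 4.8 1.5 3.6
  endloop
 endfacet
 facet normal 0.005 -0.989 -0.147
  outer loop
   vertex 4.0 2.0 0.2
   vertex 4.8 1.5 3.6
   vertex 0.3 1.3 4.8
  endloop
 endfacet
 facet normal -0.779 0.190 -0.598
  outer loop
   vertex 4.0 2.0 0.2
   vertex 0.3 1.3 4.8
   vertex 1.1 4.9 4.9
  endloop
 endfacet
 facet normal 0.641 0.463 0.613
  outer loop
   vertex 3.9 4.6 2.2
   vertex 1.1 4.9 4.9
   vertex 4.8 1.5 3.6
  endloop
 endfacet
 facet normal 0.962 0.190 -0.198
  outer loop
   vertex 3.9 4.6 2.2
   vertex 4.8 1.5 3.6
   vertex 4.0 2.0 0.2
  endloop
 endfacet
 facet normal -0.581 0.482 -0.656
  outer loop
   vertex 3.9 4.6 2.2
   vertex 4.0 2.0 0.2
   vertex 1.1 4.9 4.9
  endloop
 endfacet
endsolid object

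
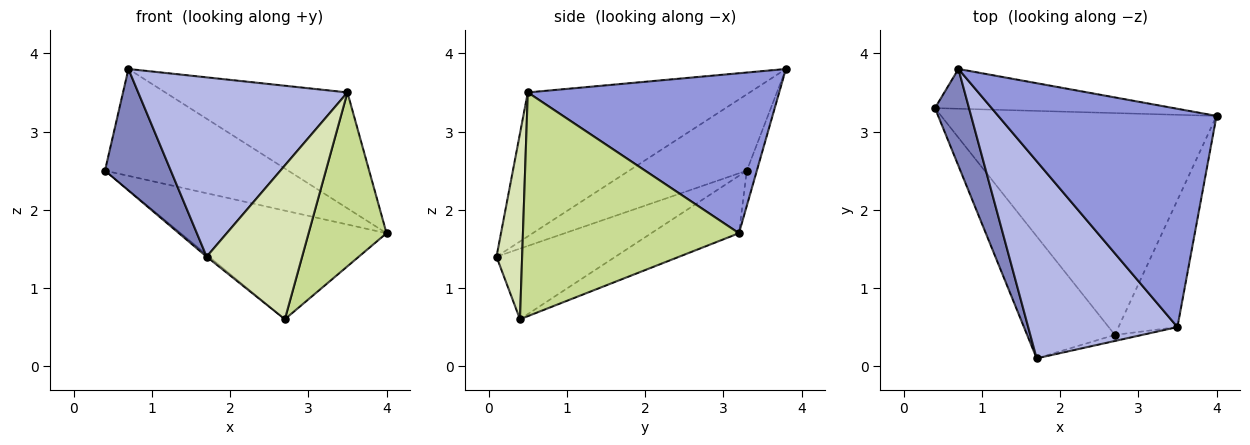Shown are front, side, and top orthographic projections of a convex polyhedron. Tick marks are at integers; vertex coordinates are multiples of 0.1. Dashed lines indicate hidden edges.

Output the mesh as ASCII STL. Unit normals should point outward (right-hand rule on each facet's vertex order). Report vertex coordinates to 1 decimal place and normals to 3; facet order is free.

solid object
 facet normal -0.051 0.936 -0.348
  outer loop
   vertex 0.7 3.8 3.8
   vertex 4.0 3.2 1.7
   vertex 0.4 3.3 2.5
  endloop
 endfacet
 facet normal -0.813 -0.455 0.363
  outer loop
   vertex 0.7 3.8 3.8
   vertex 0.4 3.3 2.5
   vertex 1.7 0.1 1.4
  endloop
 endfacet
 facet normal 0.543 0.394 0.741
  outer loop
   vertex 3.5 0.5 3.5
   vertex 4.0 3.2 1.7
   vertex 0.7 3.8 3.8
  endloop
 endfacet
 facet normal -0.581 -0.548 0.602
  outer loop
   vertex 3.5 0.5 3.5
   vertex 0.7 3.8 3.8
   vertex 1.7 0.1 1.4
  endloop
 endfacet
 facet normal -0.184 0.432 -0.883
  outer loop
   vertex 2.7 0.4 0.6
   vertex 0.4 3.3 2.5
   vertex 4.0 3.2 1.7
  endloop
 endfacet
 facet normal -0.627 0.013 -0.779
  outer loop
   vertex 2.7 0.4 0.6
   vertex 1.7 0.1 1.4
   vertex 0.4 3.3 2.5
  endloop
 endfacet
 facet normal 0.913 -0.329 -0.241
  outer loop
   vertex 2.7 0.4 0.6
   vertex 4.0 3.2 1.7
   vertex 3.5 0.5 3.5
  endloop
 endfacet
 facet normal 0.259 -0.965 -0.038
  outer loop
   vertex 2.7 0.4 0.6
   vertex 3.5 0.5 3.5
   vertex 1.7 0.1 1.4
  endloop
 endfacet
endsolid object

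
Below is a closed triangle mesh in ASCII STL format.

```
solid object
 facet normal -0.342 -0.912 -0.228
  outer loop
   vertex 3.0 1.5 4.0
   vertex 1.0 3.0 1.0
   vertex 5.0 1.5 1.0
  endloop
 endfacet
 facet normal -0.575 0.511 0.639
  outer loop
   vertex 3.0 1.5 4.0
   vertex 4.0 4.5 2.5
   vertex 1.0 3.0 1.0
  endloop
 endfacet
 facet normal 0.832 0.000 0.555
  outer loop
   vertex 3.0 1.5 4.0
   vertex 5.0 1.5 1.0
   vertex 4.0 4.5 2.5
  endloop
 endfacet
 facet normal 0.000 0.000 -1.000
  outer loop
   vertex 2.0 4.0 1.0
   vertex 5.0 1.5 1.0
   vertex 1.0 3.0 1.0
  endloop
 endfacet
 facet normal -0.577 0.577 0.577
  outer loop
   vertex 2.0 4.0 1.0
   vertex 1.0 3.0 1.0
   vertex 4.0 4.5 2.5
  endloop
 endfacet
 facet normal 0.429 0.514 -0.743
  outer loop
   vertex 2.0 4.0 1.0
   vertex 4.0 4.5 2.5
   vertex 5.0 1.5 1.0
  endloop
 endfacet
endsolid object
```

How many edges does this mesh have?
9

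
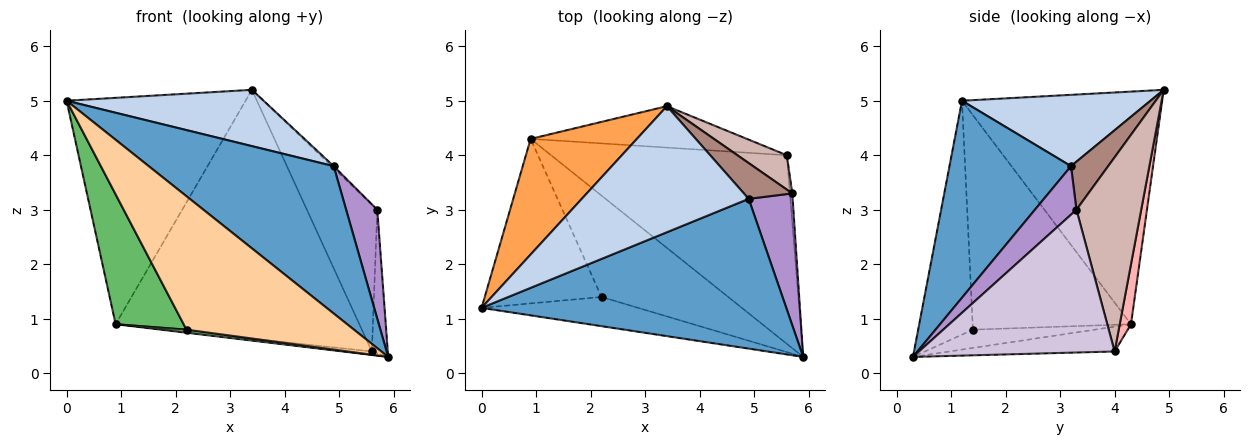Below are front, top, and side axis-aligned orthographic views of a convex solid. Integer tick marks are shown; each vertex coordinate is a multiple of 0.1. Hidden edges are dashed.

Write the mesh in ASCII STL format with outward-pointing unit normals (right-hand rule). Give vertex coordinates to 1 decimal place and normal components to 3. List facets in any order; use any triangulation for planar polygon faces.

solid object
 facet normal 0.419 -0.637 0.647
  outer loop
   vertex 4.9 3.2 3.8
   vertex 0.0 1.2 5.0
   vertex 5.9 0.3 0.3
  endloop
 endfacet
 facet normal 0.363 -0.380 0.851
  outer loop
   vertex 4.9 3.2 3.8
   vertex 3.4 4.9 5.2
   vertex 0.0 1.2 5.0
  endloop
 endfacet
 facet normal -0.706 0.631 0.322
  outer loop
   vertex 0.9 4.3 0.9
   vertex 0.0 1.2 5.0
   vertex 3.4 4.9 5.2
  endloop
 endfacet
 facet normal -0.304 -0.931 -0.204
  outer loop
   vertex 2.2 1.4 0.8
   vertex 5.9 0.3 0.3
   vertex 0.0 1.2 5.0
  endloop
 endfacet
 facet normal -0.822 -0.353 -0.447
  outer loop
   vertex 2.2 1.4 0.8
   vertex 0.0 1.2 5.0
   vertex 0.9 4.3 0.9
  endloop
 endfacet
 facet normal -0.143 -0.030 -0.989
  outer loop
   vertex 2.2 1.4 0.8
   vertex 0.9 4.3 0.9
   vertex 5.9 0.3 0.3
  endloop
 endfacet
 facet normal -0.105 0.018 -0.994
  outer loop
   vertex 5.6 4.0 0.4
   vertex 5.9 0.3 0.3
   vertex 0.9 4.3 0.9
  endloop
 endfacet
 facet normal 0.045 0.985 -0.164
  outer loop
   vertex 5.6 4.0 0.4
   vertex 0.9 4.3 0.9
   vertex 3.4 4.9 5.2
  endloop
 endfacet
 facet normal 0.648 -0.485 0.587
  outer loop
   vertex 5.7 3.3 3.0
   vertex 4.9 3.2 3.8
   vertex 5.9 0.3 0.3
  endloop
 endfacet
 facet normal 0.997 0.081 -0.016
  outer loop
   vertex 5.7 3.3 3.0
   vertex 5.9 0.3 0.3
   vertex 5.6 4.0 0.4
  endloop
 endfacet
 facet normal 0.704 0.038 0.709
  outer loop
   vertex 5.7 3.3 3.0
   vertex 3.4 4.9 5.2
   vertex 4.9 3.2 3.8
  endloop
 endfacet
 facet normal 0.667 0.725 0.170
  outer loop
   vertex 5.7 3.3 3.0
   vertex 5.6 4.0 0.4
   vertex 3.4 4.9 5.2
  endloop
 endfacet
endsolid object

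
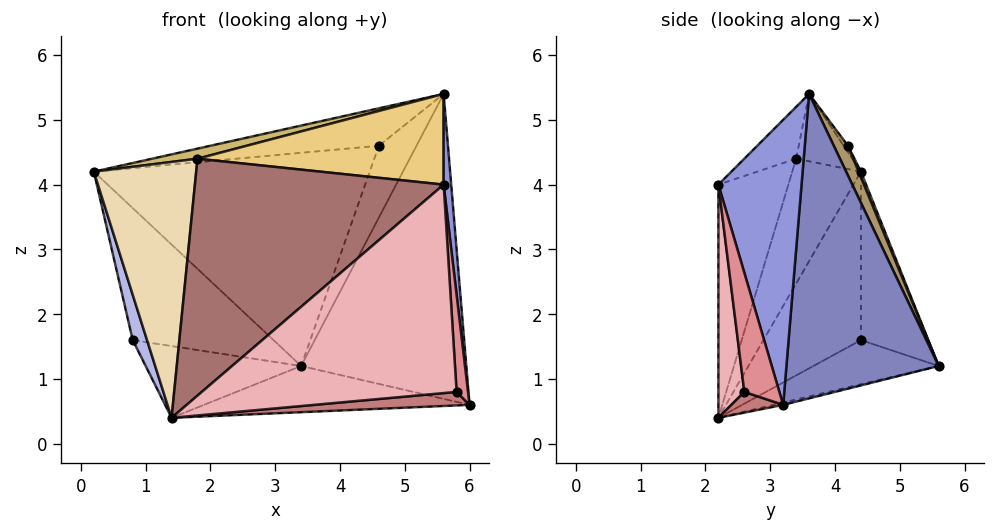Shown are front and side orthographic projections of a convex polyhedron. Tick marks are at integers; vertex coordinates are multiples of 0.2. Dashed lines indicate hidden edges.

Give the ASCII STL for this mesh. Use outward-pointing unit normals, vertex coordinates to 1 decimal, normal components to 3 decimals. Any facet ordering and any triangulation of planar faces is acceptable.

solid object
 facet normal -0.009 0.234 -0.972
  outer loop
   vertex 3.4 5.6 1.2
   vertex 6.0 3.2 0.6
   vertex 1.4 2.2 0.4
  endloop
 endfacet
 facet normal 0.678 0.735 -0.005
  outer loop
   vertex 3.4 5.6 1.2
   vertex 5.6 3.6 5.4
   vertex 6.0 3.2 0.6
  endloop
 endfacet
 facet normal 0.992 -0.090 0.090
  outer loop
   vertex 5.6 2.2 4.0
   vertex 6.0 3.2 0.6
   vertex 5.6 3.6 5.4
  endloop
 endfacet
 facet normal -0.965 -0.142 -0.223
  outer loop
   vertex 0.8 4.4 1.6
   vertex 1.4 2.2 0.4
   vertex 0.2 4.4 4.2
  endloop
 endfacet
 facet normal -0.430 0.898 -0.099
  outer loop
   vertex 0.8 4.4 1.6
   vertex 0.2 4.4 4.2
   vertex 3.4 5.6 1.2
  endloop
 endfacet
 facet normal -0.312 0.388 -0.867
  outer loop
   vertex 0.8 4.4 1.6
   vertex 3.4 5.6 1.2
   vertex 1.4 2.2 0.4
  endloop
 endfacet
 facet normal -0.020 0.788 0.616
  outer loop
   vertex 4.6 4.2 4.6
   vertex 0.2 4.4 4.2
   vertex 5.6 3.6 5.4
  endloop
 endfacet
 facet normal 0.008 0.926 0.378
  outer loop
   vertex 4.6 4.2 4.6
   vertex 3.4 5.6 1.2
   vertex 0.2 4.4 4.2
  endloop
 endfacet
 facet normal 0.341 0.905 0.252
  outer loop
   vertex 4.6 4.2 4.6
   vertex 5.6 3.6 5.4
   vertex 3.4 5.6 1.2
  endloop
 endfacet
 facet normal -0.240 -0.194 0.951
  outer loop
   vertex 1.8 3.4 4.4
   vertex 5.6 3.6 5.4
   vertex 0.2 4.4 4.2
  endloop
 endfacet
 facet normal -0.147 -0.699 0.699
  outer loop
   vertex 1.8 3.4 4.4
   vertex 5.6 2.2 4.0
   vertex 5.6 3.6 5.4
  endloop
 endfacet
 facet normal -0.533 -0.794 0.292
  outer loop
   vertex 1.8 3.4 4.4
   vertex 0.2 4.4 4.2
   vertex 1.4 2.2 0.4
  endloop
 endfacet
 facet normal -0.258 -0.918 0.301
  outer loop
   vertex 1.8 3.4 4.4
   vertex 1.4 2.2 0.4
   vertex 5.6 2.2 4.0
  endloop
 endfacet
 facet normal 0.116 -0.349 -0.930
  outer loop
   vertex 5.8 2.6 0.8
   vertex 1.4 2.2 0.4
   vertex 6.0 3.2 0.6
  endloop
 endfacet
 facet normal 0.951 -0.310 0.021
  outer loop
   vertex 5.8 2.6 0.8
   vertex 6.0 3.2 0.6
   vertex 5.6 2.2 4.0
  endloop
 endfacet
 facet normal 0.100 -0.988 -0.117
  outer loop
   vertex 5.8 2.6 0.8
   vertex 5.6 2.2 4.0
   vertex 1.4 2.2 0.4
  endloop
 endfacet
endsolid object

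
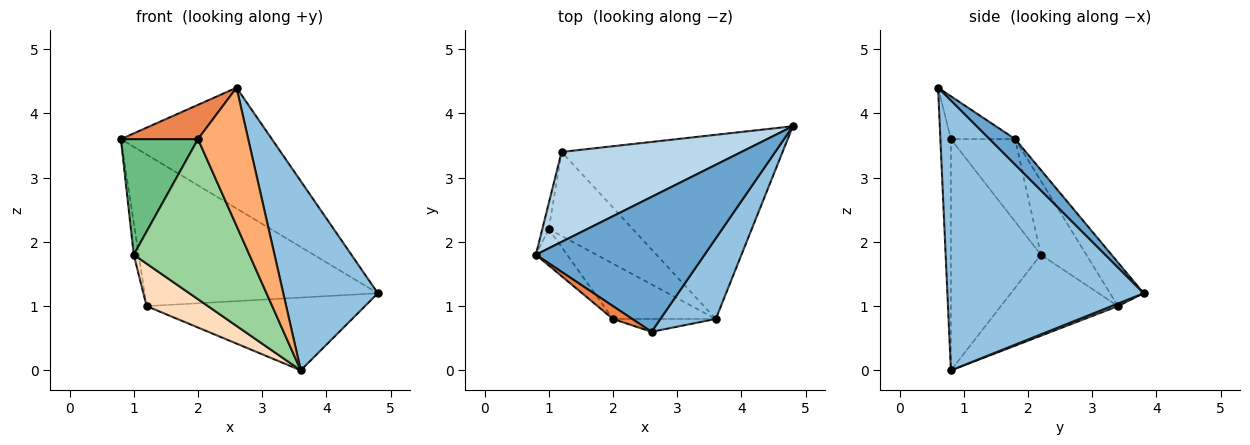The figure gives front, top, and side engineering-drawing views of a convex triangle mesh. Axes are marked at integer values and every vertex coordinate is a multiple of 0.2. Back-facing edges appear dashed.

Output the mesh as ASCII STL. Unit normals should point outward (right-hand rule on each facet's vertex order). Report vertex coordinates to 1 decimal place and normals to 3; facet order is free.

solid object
 facet normal 0.113 0.663 0.740
  outer loop
   vertex 2.6 0.6 4.4
   vertex 4.8 3.8 1.2
   vertex 0.8 1.8 3.6
  endloop
 endfacet
 facet normal 0.886 -0.427 0.182
  outer loop
   vertex 2.6 0.6 4.4
   vertex 3.6 0.8 0.0
   vertex 4.8 3.8 1.2
  endloop
 endfacet
 facet normal -0.123 0.854 0.506
  outer loop
   vertex 1.2 3.4 1.0
   vertex 0.8 1.8 3.6
   vertex 4.8 3.8 1.2
  endloop
 endfacet
 facet normal 0.011 0.368 -0.930
  outer loop
   vertex 1.2 3.4 1.0
   vertex 4.8 3.8 1.2
   vertex 3.6 0.8 0.0
  endloop
 endfacet
 facet normal -0.615 -0.738 0.277
  outer loop
   vertex 2.0 0.8 3.6
   vertex 2.6 0.6 4.4
   vertex 0.8 1.8 3.6
  endloop
 endfacet
 facet normal -0.204 -0.975 -0.091
  outer loop
   vertex 2.0 0.8 3.6
   vertex 3.6 0.8 0.0
   vertex 2.6 0.6 4.4
  endloop
 endfacet
 facet normal -0.990 0.108 -0.086
  outer loop
   vertex 1.0 2.2 1.8
   vertex 0.8 1.8 3.6
   vertex 1.2 3.4 1.0
  endloop
 endfacet
 facet normal -0.652 -0.342 -0.676
  outer loop
   vertex 1.0 2.2 1.8
   vertex 1.2 3.4 1.0
   vertex 3.6 0.8 0.0
  endloop
 endfacet
 facet normal -0.622 -0.747 -0.235
  outer loop
   vertex 1.0 2.2 1.8
   vertex 2.0 0.8 3.6
   vertex 0.8 1.8 3.6
  endloop
 endfacet
 facet normal -0.592 -0.762 -0.263
  outer loop
   vertex 1.0 2.2 1.8
   vertex 3.6 0.8 0.0
   vertex 2.0 0.8 3.6
  endloop
 endfacet
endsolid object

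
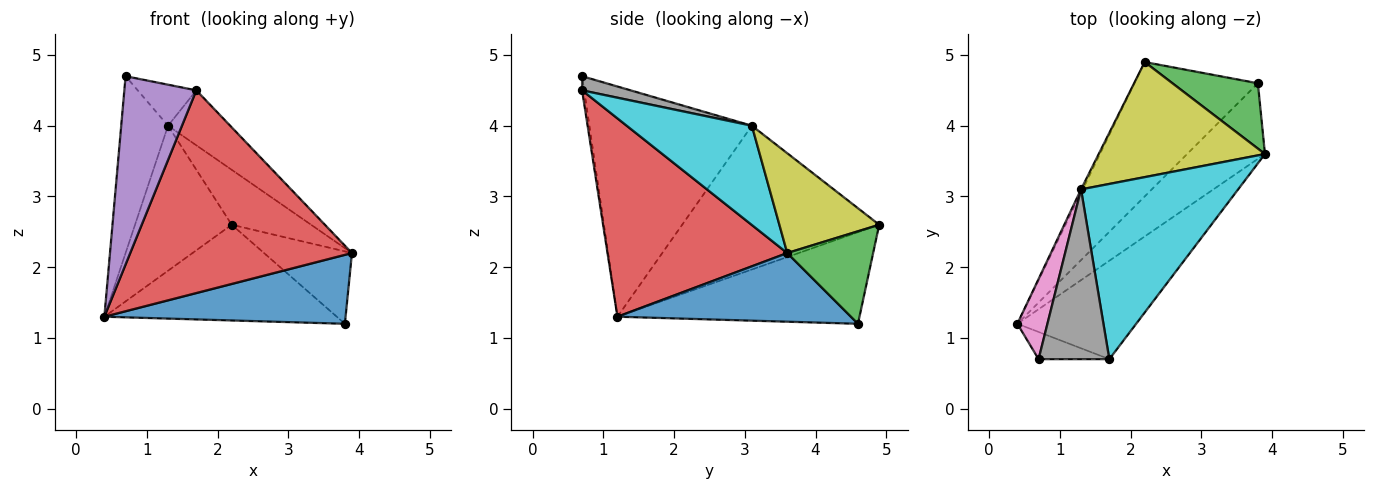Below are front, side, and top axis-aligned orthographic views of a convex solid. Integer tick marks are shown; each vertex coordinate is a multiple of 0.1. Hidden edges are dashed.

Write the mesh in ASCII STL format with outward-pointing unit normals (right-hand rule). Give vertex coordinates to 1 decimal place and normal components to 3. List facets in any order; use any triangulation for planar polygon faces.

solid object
 facet normal 0.546 -0.564 -0.619
  outer loop
   vertex 3.8 4.6 1.2
   vertex 3.9 3.6 2.2
   vertex 0.4 1.2 1.3
  endloop
 endfacet
 facet normal -0.517 0.497 -0.697
  outer loop
   vertex 3.8 4.6 1.2
   vertex 0.4 1.2 1.3
   vertex 2.2 4.9 2.6
  endloop
 endfacet
 facet normal 0.587 0.601 0.542
  outer loop
   vertex 3.8 4.6 1.2
   vertex 2.2 4.9 2.6
   vertex 3.9 3.6 2.2
  endloop
 endfacet
 facet normal 0.589 -0.727 -0.353
  outer loop
   vertex 1.7 0.7 4.5
   vertex 0.4 1.2 1.3
   vertex 3.9 3.6 2.2
  endloop
 endfacet
 facet normal -0.029 -0.989 -0.143
  outer loop
   vertex 1.7 0.7 4.5
   vertex 0.7 0.7 4.7
   vertex 0.4 1.2 1.3
  endloop
 endfacet
 facet normal -0.898 0.440 -0.011
  outer loop
   vertex 1.3 3.1 4.0
   vertex 2.2 4.9 2.6
   vertex 0.4 1.2 1.3
  endloop
 endfacet
 facet normal -0.953 0.275 0.125
  outer loop
   vertex 1.3 3.1 4.0
   vertex 0.4 1.2 1.3
   vertex 0.7 0.7 4.7
  endloop
 endfacet
 facet normal 0.191 0.231 0.954
  outer loop
   vertex 1.3 3.1 4.0
   vertex 0.7 0.7 4.7
   vertex 1.7 0.7 4.5
  endloop
 endfacet
 facet normal 0.476 0.379 0.793
  outer loop
   vertex 1.3 3.1 4.0
   vertex 3.9 3.6 2.2
   vertex 2.2 4.9 2.6
  endloop
 endfacet
 facet normal 0.516 0.256 0.817
  outer loop
   vertex 1.3 3.1 4.0
   vertex 1.7 0.7 4.5
   vertex 3.9 3.6 2.2
  endloop
 endfacet
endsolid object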